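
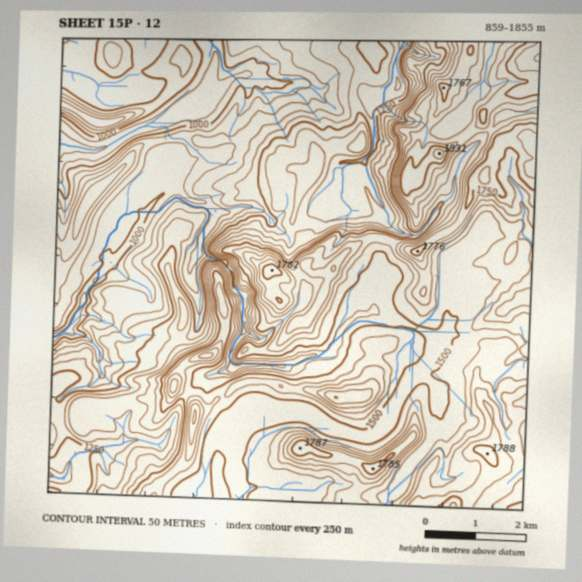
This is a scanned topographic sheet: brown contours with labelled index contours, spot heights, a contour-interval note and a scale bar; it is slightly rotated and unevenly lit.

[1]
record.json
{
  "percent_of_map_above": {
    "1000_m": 93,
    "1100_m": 82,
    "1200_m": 72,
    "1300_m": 62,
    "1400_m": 53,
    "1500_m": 41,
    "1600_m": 21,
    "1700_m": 8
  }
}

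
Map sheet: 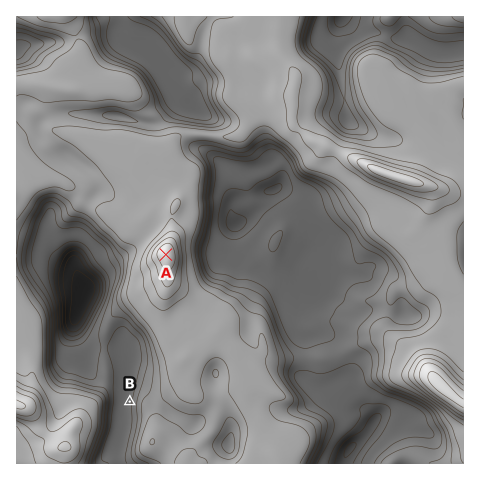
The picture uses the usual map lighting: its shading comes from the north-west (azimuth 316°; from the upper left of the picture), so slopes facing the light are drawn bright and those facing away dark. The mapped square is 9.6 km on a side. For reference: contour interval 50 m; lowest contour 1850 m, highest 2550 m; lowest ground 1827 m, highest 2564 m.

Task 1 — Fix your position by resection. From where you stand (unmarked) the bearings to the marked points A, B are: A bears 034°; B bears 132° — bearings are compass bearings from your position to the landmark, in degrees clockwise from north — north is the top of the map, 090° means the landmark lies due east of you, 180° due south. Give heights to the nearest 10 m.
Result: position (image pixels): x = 91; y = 366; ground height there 2080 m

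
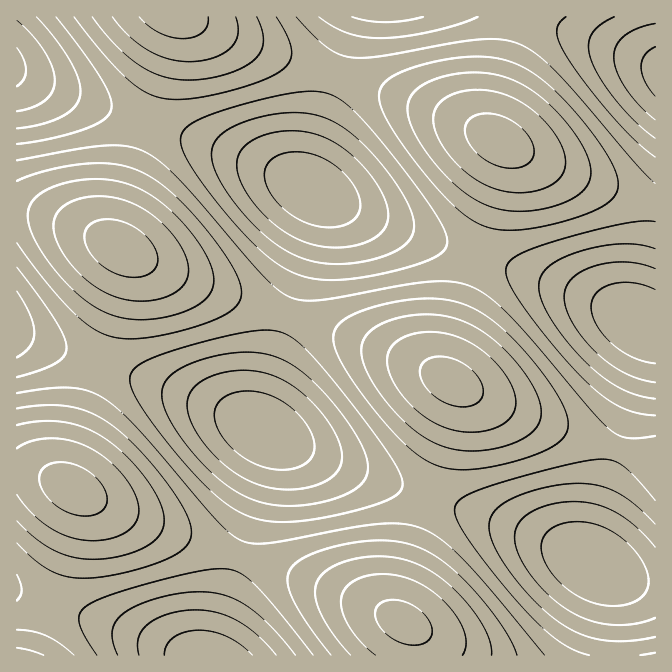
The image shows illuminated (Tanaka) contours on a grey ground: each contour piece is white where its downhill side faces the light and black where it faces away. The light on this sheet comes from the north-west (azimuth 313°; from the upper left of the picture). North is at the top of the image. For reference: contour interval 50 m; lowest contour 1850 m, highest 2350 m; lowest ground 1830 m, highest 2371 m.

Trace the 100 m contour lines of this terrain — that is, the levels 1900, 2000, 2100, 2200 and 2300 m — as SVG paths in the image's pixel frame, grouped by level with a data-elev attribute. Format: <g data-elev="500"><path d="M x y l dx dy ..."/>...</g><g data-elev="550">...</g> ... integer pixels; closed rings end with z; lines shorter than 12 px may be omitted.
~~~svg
<g data-elev="1900"><path d="M655 363l-11-2-12-4-20-13-15-19-5-10-1-8 2-9 4-6 7-5 8-3 10-2 12 1 21 7"/><path d="M322 227l-14-4-14-6-12-10-9-10-7-12-2-10 3-10 7-7 8-4 10-2 10 0 12 2 21 11 17 17 5 10 3 10 0 8-3 6-6 6-7 3-10 2z"/><path d="M655 120l-16-15-14-18-8-15-3-15 3-12 8-10 14-7 16-4"/><path d="M17 48l7 11 2 11-2 10-7 6"/></g><g data-elev="2000"><path d="M164 655l3-10 7-8 11-5 14-2 14 2 14 4 13 8 12 11"/><path d="M655 618l-20 6-23 1-22-4-20-10-21-16-19-21-12-20-3-10 0-9 1-7 4-7 15-11 22-7 25-1 20 4 18 9 19 14 16 18"/><path d="M275 489l-20-6-20-10-18-15-17-20-10-18-3-15 4-13 9-10 15-7 19-4 18 0 16 3 16 6 15 10 15 14 13 16 10 17 4 13 1 12-5 10-10 8-15 7-18 2z"/><path d="M655 399l-18-4-17-7-16-10-17-15-20-21-15-22-10-18-3-15 2-10 7-10 13-9 17-6 22-6 22-2 18 1 15 4"/><path d="M327 264l-23-5-22-11-22-17-22-24-17-25-9-20 1-15 3-7 6-7 18-10 27-8 25-2 22 1 16 6 17 10 18 16 19 21 16 23 11 20 3 17-3 11-13 11-20 9-26 5z"/><path d="M655 157l-18-15-23-24-26-31-20-29-8-15-3-11 2-9 7-6"/><path d="M36 17l19 22 16 23 8 18 1 15-5 12-14 10-21 8-23 3"/><path d="M478 17l-21 8-27 7-26 4-24 2-18-1-15-4-13-6-15-10"/></g><g data-elev="2100"><path d="M118 655l-5-13-1-12 4-8 7-8 15-9 19-7 23-5 20-1 25 3 22 11 23 20 25 29"/><path d="M589 655l-15-5-17-10-18-16-21-21-29-36-24-32-9-18-1-7 1-5 3-5 8-5 28-11 67-18 38-7 14 2 10 5 13 13 18 21"/><path d="M655 653l-15 2"/><path d="M277 522l-22-4-20-8-20-15-21-22-34-40-24-35-4-10-2-8 1-7 4-5 16-10 33-11 48-12 30-5 13 1 12 4 11 7 16 15 34 43 38 50 14 23 2 7 0 7-4 6-6 5-29 10-49 11z"/><path d="M655 436l-16 2-12 0-9-3-8-5-18-19-80-93-22-20-18-11-18-5-22-1-30 4-77 15-17 1-13-2-13-6-14-12-88-101-18-17-17-11-18-6-22 0-28 3-60 11"/><path d="M17 267l38 53 8 15 4 12-2 8-10 8-15 7-23 7"/><path d="M504 230l28-2 36-8 29-11 16-11 3-5 2-6-2-14-9-18-17-25-24-28-22-21-20-14-20-7-26-3-31 2-35 9-24 11-4 5-4 6-1 8 2 9 12 23 22 32 27 32 22 20 20 12z"/><path d="M74 17l33 41 25 25 12 8 10 5 11 3 12 1 27-3 34-9 29-10 17-10 6-8 1-12-4-13-11-18"/></g><g data-elev="2200"><path d="M74 655l-14-11-13-8-13-4-17-2"/><path d="M517 655l-8-18-17-25-21-25-21-20-16-12-17-8-17-5-20-2-30 3-30 8-20 9-6 5-5 7-2 6 1 7 6 17 15 25 22 28"/><path d="M17 543l18 17 17 11 18 6 20 1 40-7 38-13 18-11 4-7 1-8-1-10-5-12-20-30-28-33-27-23-20-11-22-7-23-1-28 3"/><path d="M459 450l21 1 24-4 19-9 12-9 6-11 0-13-6-15-10-17-15-18-18-17-18-12-19-8-21-3-22 0-22 5-16 8-6 5-5 7-2 13 5 17 13 22 19 23 20 18 20 12z"/><path d="M126 318l21 2 23-4 22-8 14-10 6-10 1-13-4-15-10-17-16-20-18-18-20-13-18-8-22-5-23 1-24 5-18 8-5 5-5 7-2 13 5 17 12 22 20 25 20 18 20 12z"/><path d="M508 192l16 1 15-3 12-5 9-7 5-10 0-10-3-11-7-13-11-14-13-12-14-8-15-7-15-3-17 0-15 3-10 5-9 9-3 11 3 14 8 16 14 17 16 13 16 9z"/><path d="M112 17l16 18 20 15 19 8 22 4 23-4 10-4 8-6 5-6 3-7 0-8-2-10"/></g><g data-elev="2300"><path d="M463 655l3-10-2-13-7-15-12-15-15-12-15-9-16-5-17-2-17 2-13 6-8 8-3 10 2 14 6 13 12 15 14 13"/><path d="M17 495l12 15 16 14 17 10 18 6 20 0 18-4 14-9 6-12 1-8-2-9-10-18-17-18-18-13-20-8-20-3-20 3-15 7"/><path d="M461 407l13-2 5-3 3-4 1-11-6-12-11-10-14-7-15-1-12 4-4 6-1 6 2 8 5 7 15 13 10 4z"/><path d="M127 277l17-1 6-3 5-4 2-6 1-6-6-14-13-13-16-8-18-3-14 4-4 5-3 9 2 8 4 8 8 9 9 7 10 5z"/></g>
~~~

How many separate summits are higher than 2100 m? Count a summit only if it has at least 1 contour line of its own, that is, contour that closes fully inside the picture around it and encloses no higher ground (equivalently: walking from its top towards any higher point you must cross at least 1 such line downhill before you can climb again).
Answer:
5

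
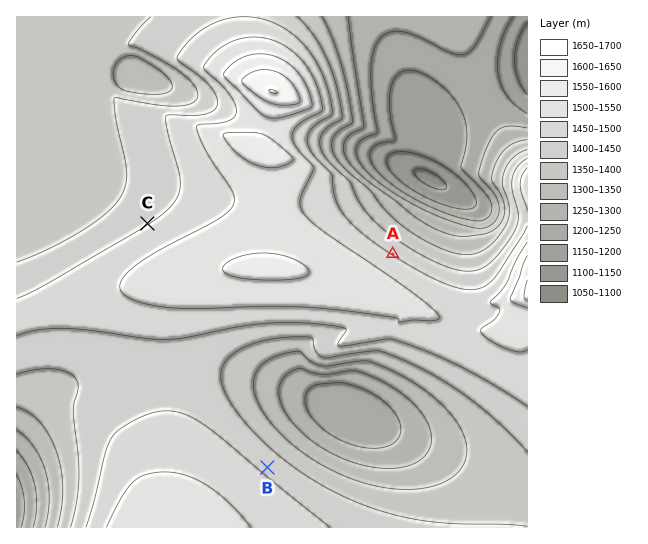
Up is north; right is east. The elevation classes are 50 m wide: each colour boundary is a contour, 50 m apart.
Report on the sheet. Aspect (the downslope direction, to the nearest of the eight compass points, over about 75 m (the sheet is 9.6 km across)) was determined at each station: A NE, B NE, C NW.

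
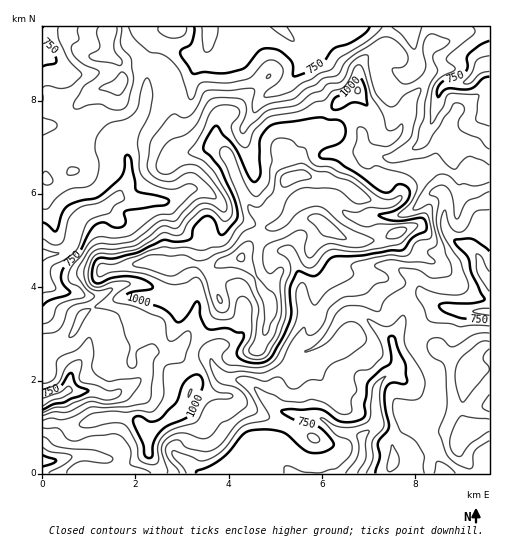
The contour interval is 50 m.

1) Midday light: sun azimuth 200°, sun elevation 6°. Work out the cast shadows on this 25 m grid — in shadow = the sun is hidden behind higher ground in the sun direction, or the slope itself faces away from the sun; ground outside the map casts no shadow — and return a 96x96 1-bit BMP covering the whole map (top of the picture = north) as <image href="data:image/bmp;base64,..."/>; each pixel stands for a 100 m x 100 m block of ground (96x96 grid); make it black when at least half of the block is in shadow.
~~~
<image width="96" height="96" href="data:image/bmp;base64,Qk2+BAAAAAAAAD4AAAAoAAAAYAAAAGAAAAABAAEAAAAAAIAEAAATCwAAEwsAAAIAAAAAAAAA////AAAAAADgAAAPgAAAAAAAAAD//wAfAAAAAAAAAAD//wA/AAAAAAAAAAB//gB+AAAAAAAAAAAB+AD+AAAAAAAAAAAAAAD8AAAAACAAAAAAAAD4AAAAAfAAAAAAAAAgAAAAD/GAAAAAAAAAAAAAP/HgAAAAAAAAAAAA/+HAAAAAAAOAAAAD/wDAABz/AAeAAAAf/gAAAB/////AAAD//AAAAB/////AAAH88A4AAA/////AAAfAAA4AAA/////AAA/AAAYAAAd////AAD+AAAIAAAE///+AA/8AAAYOAAA///+AD/4AAA4+AAAf//+B//4AAAB+AAAPH/+B//wAAAA8AAAHA8cB//AAAAA8AAAHAAAB/gAAAAAcAABAAAA8/AAAAAAAAAAAAAB8eAAAAAAAAAAAAAA8eAAAAAAgAAAAAAAAOAAAEABgADAAAAAAGBgAAADgADDgAAAAABgAAAHgAD/wAAAAAAAAAAPgHn/4AAAAAAAAAA/AH//4AAAAAAAAAP8AP//4AAAAAAAAAP8AH//wAAAAAAAAAP4AH/9wAAAAAAAeAHwAH/8zwAAAAAA+ABAAP/8/8AAMAIB/AAAAf////AAcA4B/AAAA4AP////4A4D/AAAAAAP/wf+AB4D/AAAAAAf4AP8AB4H+AAAAAA8AABgAAwP+AAAGAD8AAAAAAAP+AAA+AH8AAAAAAAP+AA/8AH8cBwAAAAf8AAPwAP5/n/h4eA/8AAAAA/5/v////4/8AAAAD/4///////f8AAAAB/wP//////h8AAAAA/wH//////wAAAAAB/gD//////wAAD4AD/AB////7//AAP8AH4AA////z//wA//8HwAAP///3/4AB////wAAf/////wAD////gAAf/////AB/////gAAP////+AD/////gAAD////8YB/+AP/gAAB////45A/8H3/gAAA////w+Af4f7/gAAAf///h+AHx///gAAAP///h+AAD///gAAAP///D+AAP///AAAAH//+D8AB////AAAAH4P8D8f/////AAAADwHwH4/////+AMAADgAAH4/////+AcAABgAAHwf////+A8AAAAAAPwP////+A8AAAAAAfwH////+B8AAAAOA/wH////+A8AAAAOB/w////n+A/AAAAOB/w//f/h+H/gAAAGB/w//P/h+H9AAAAHA//////g/D8AAAAHAf/////gfB8AAAADAP////BwPA8AAAADAH///+DwfAcAAAABj////AHwfgMAAAADj////APwPnEAAAADn////wf6H/gGAAADn////4f/H/geIAAHP////8//j/x8/AAHP///////z//4/zAH////////w//wf3AH//+/////wH9wAHgP////////wD8AADgf///////xz/8AAHgf///////gz/8AAPg////////jDG8AIfh///////+HAAAAwfg/H/////+fAAABgPwAL///////AAAAAPwAIf//////HwAAAHwAIP//////n4AAAfwB4H//////n98="/>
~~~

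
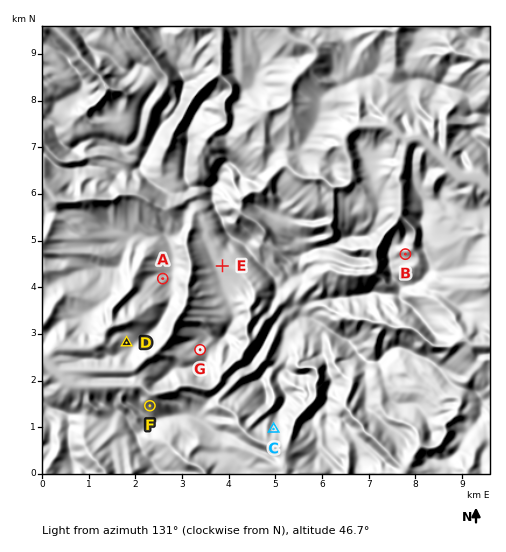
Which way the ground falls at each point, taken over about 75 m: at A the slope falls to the SW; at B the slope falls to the NE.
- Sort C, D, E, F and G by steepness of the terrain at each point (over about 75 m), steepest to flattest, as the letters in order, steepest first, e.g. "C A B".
F C G D E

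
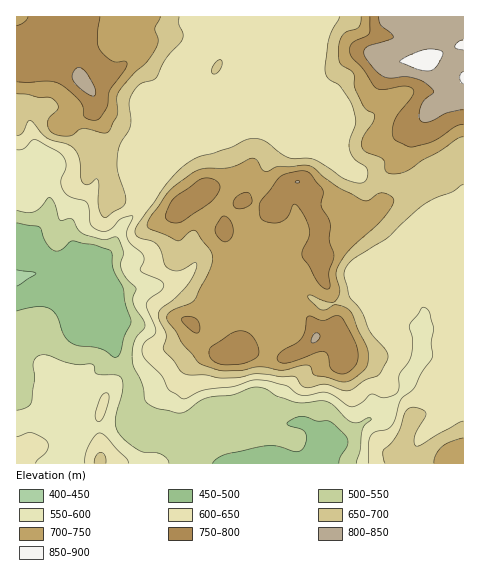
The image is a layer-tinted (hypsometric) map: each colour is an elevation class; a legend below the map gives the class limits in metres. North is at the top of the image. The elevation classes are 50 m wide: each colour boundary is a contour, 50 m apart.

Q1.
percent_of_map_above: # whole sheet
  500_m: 94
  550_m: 84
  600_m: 74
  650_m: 45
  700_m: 31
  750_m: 14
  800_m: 4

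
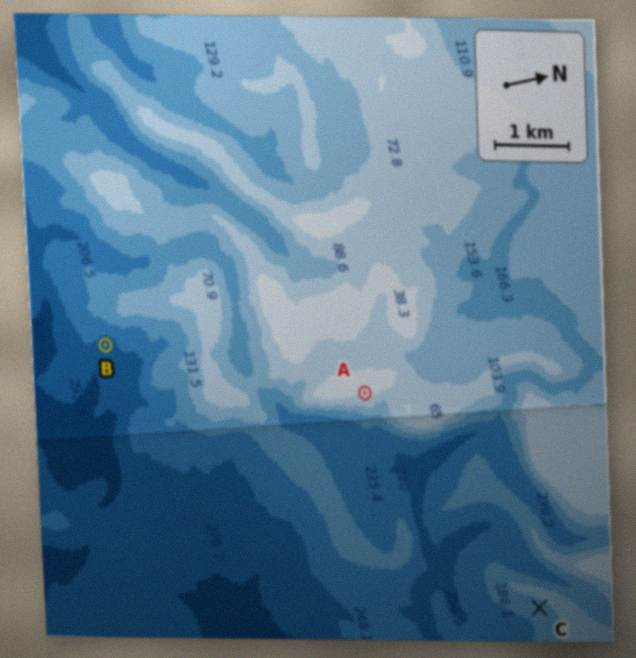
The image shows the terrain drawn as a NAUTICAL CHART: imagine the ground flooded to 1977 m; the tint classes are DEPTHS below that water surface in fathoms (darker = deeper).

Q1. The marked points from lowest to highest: B C A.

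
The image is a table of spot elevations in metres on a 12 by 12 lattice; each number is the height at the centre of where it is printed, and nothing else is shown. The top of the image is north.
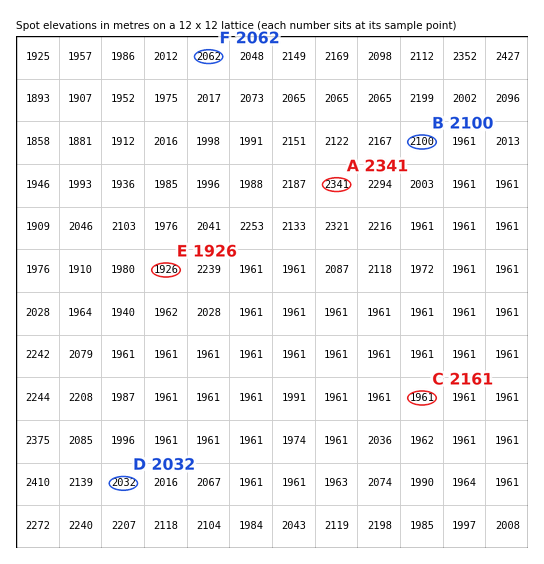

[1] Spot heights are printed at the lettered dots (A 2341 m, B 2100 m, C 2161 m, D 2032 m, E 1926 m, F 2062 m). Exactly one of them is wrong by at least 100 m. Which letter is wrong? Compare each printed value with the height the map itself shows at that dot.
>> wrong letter C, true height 1961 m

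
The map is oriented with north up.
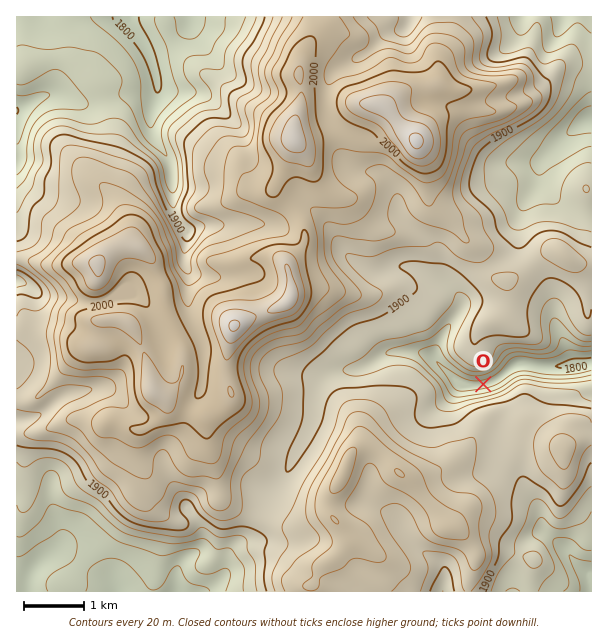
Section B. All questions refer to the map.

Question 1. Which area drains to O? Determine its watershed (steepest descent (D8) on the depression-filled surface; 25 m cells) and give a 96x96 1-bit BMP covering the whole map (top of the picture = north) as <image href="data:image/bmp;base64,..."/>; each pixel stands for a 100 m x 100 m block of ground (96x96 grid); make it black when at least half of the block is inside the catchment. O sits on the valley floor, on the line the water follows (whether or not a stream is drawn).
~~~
<image width="96" height="96" href="data:image/bmp;base64,Qk2+BAAAAAAAAD4AAAAoAAAAYAAAAGAAAAABAAEAAAAAAIAEAAATCwAAEwsAAAIAAAAAAAAA////AAAAAAAAAAAAAAAAAAAAAAAAAAAAAAAAAAAAAAAAAAAAAAAAAAAAAAAAAAAAAAAAAAAAAAAAAAAAAAAAAAAAAAAAAAAAAAAAAAAAAAAAAAAAAAAAAAAAAAAAAAAAAAAAAAAAAAAAAAAAAAAAAAAAAAAAAAAAAAAAAAAAAAAAAAAAAAAAAAAAAAAAAAAAAB8AAAAAAAAAAAAAAf/AAAAAAAAAAAAAB//wAAAAAAAAAAAAD//wAAAAAAAAAAAAH//wAAAAAAAAAAAAP//4AAAAAAAAAAAAP//4AAAAAAAAAAAAP//8AAAAAAAAAAAAP//8APgAAAAAAAAAf//+Af4AAAAAAAAAf//+A/8AAAAAAAAAf///B/+AAAAAAAAA////D//AAAAAAAAA///////gAAAAAAAA///////wAAAAAAAA///////4AAAAAAAA///////4AAAAAAAA///////8AAAAAAAA///////8AAAAAAAAP//////8AAAAAAAAH//////8AAAAAAAAD//////8AAAAAAAAD//////8AAAAAAAAH//////8AAAAAAAAH//////8AAAAAAAAH//////8AAAAAAAAH//////8AAAAAAAAH//////8AAAAAAAAH//////4AAAAAAAAH//////4AAAAAAAAH//////4AAAAAAAAD//////4AAAAAAAAD//////4AAAAAAAAB//////8AAAAAAAAAf//////AAAAAAAAAH//////gAAAAAAAAA//////wAAAAAAAAAf/////wAAAAAAAAAP/////wAAAAAAAAAP/////wAAAAAAAAAP/////wAAAAAAAAAP/////AAAAAAAAAAf////+AAAAAAAAAAf////8AAAAAAAAAAP////8AAAAAAAAAAH////4AAAAAAAAAAD////wAAAAAAAAAAD////gAAAAAAAAAAD////AAAAAAAAAAAD////AAAAAAAAAAAH///+AAAAAAAAAAAH///8AAAAAAAAAAAP///4AAAAAAAAAAAf///gAAAAAAAAAAA////gAAAAAAAAAAB////gAAAAAAAAAAB////gAAAAAAAAAAB////gAAAAAAAAAAA////gAAAAAAAAAAAf///gAAAAAAAAAAAf///AAAAAAAAAAAAf///AAAAAAAAAAAAP//+AAAAAAAAAAAAP//+AAAAAAAAAAAAP//8AAAAAAAAAAAAH//4AAAAAAAAAAAAAD/wAAAAAAAAAAAAAB/gAAAAAAAAAAAAAA/gAAAAAAAAAAAAAAfAAAAAAAAAAAAAAAAAAAAAAAAAAAAAAAAAAAAAAAAAAAAAAAAAAAAAAAAAAAAAAAAAAAAAAAAAAAAAAAAAAAAAAAAAAAAAAAAAAAAAAAAAAAAAAAAAAAAAAAAAAAAAAAAAAAAAAAAAAAAAAAAAAAAAAAAAAAAAAAAAAAAAAAAAAAAAAAAAAAAAAAAAAAAAAAAAAAAAAAAAAAAAAAAAAAAAAAAAAAAAAAAAAAAAAAAAAAAAAAAAAAAAA="/>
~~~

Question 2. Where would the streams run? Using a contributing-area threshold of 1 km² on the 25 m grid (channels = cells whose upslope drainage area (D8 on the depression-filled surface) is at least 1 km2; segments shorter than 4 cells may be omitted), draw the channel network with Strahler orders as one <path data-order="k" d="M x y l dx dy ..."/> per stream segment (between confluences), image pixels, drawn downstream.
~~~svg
<path data-order="1" d="M435 591l8 0"/><path data-order="1" d="M239 545l-11 10 0 12-3 6-18 18-30 0"/><path data-order="1" d="M386 513l1 0 17 17 1 4 17 18 4 2 3 3 6 3 9 9 0 22-1 0"/><path data-order="1" d="M51 503l0 4 3 5 0 3 6 12 0 16-28 27-3 6 0 5-2 1 0 9"/><path data-order="1" d="M177 491l8 10 0 6 12 12 3 6 0 3 1 2 0 16-24 23 0 22"/><path data-order="1" d="M513 480l24 24 2 3 0 5 1 1 0 11 2 1 1 6 9 9 2 0 6 6 1 0 9 9 0 2 17 16 1 0 3 3 0 15"/><path data-order="1" d="M282 479l3-3 9-20 3-3 3-7 3-3 8-15 0-3 3-6 1-20 2-1 1-9 2-3 13-14"/><path data-order="1" d="M456 392l2-2 0-3 3-1"/><path data-order="1" d="M95 389l-6 0-2 1-6 0-1 2-8 0-1 1-3 0-6 3-5 5-1 0-12 12-9 4-5 0-1 2-5 0-1 1-6 0"/><path data-order="3" d="M461 386l18 0 1-2 6 0 2-1 3 0 6-3 15-14 3-1 21 0 1 1 26 0 6-4"/><path data-order="1" d="M303 372l30 0"/><path data-order="2" d="M333 372l6 0 2-1 12 0 1-2 5 0 4-3 3 0 3-3 5-1 4-5 9-4 9 0 2-2 21 0 1 2 5 0 6 3 4 4"/><path data-order="3" d="M569 362l4 0 2-2 16 0"/><path data-order="3" d="M435 360l26 26"/><path data-order="1" d="M201 341l-6-12 0-3-1-2 0-3-2-1 0-3-3-6 0-6-1-2 0-33-2-3"/><path data-order="1" d="M555 323l0 3 11 19 0 3 1 2 0 12 2 0"/><path data-order="1" d="M128 299l-3 0-2 1-12 0-1 2-35 0-1-2-24 0-11-6-10-9-6-3-5 0-1-1"/><path data-order="1" d="M206 276l-9 0-3-1-8-8"/><path data-order="2" d="M434 276l9 5 4 4 2 0 12 12 0 11-8 10 0 2-4 4-2 5-3 3-1 4-3 3-3 6 0 3-2 2 0 10"/><path data-order="2" d="M186 267l-1-1 0-21 1-2 0-15"/><path data-order="1" d="M342 248l2 3 12 12 15 7 19 0 6-3 18 0 20 9"/><path data-order="2" d="M186 228l-7-7-5-9 0-8-1-1 0-23-2-1 0-11-1-1 0-5-5-9-9-10-4-9 0-26 1-1 0-3 3-6 0-6 2-3"/><path data-order="1" d="M212 224l-2 1-9 0-6 3-9 0"/><path data-order="1" d="M524 206l3-6 9-11 0-3 1-1 0-18 2-3 34-35"/><path data-order="1" d="M38 191l-2 0-19-20"/><path data-order="1" d="M17 179l0-8"/><path data-order="2" d="M17 171l0-61"/><path data-order="1" d="M371 171l6 0 3 2 13 13 2 6 1 2 0 12 2 1 0 5 1 3 5 4 0 2 22 22 0 26 8 7"/><path data-order="1" d="M500 161l40 0 32-32 1 0"/><path data-order="2" d="M573 129l9-7 9-2 0-1"/><path data-order="1" d="M207 96l-1-1-6 0-2-2-34 0-6-4"/><path data-order="1" d="M50 95l-5 0-15 7-3 3-6 3-4 0 0 2"/><path data-order="2" d="M158 89l-2-14-3-6-1-9-3-4 0-3-3-6-3-3-6-11-6-6-2-3 0-7"/><path data-order="1" d="M341 66l24-12 21-21 4 0 2-1 7 0 3-2 6-6 2-3 0-4 1 0"/><path data-order="1" d="M195 39l-3-4-1-18-2 0"/><path data-order="1" d="M519 26l2-3 0-6 1 0"/><path data-order="1" d="M560 24l1-1 0-6 2 0"/>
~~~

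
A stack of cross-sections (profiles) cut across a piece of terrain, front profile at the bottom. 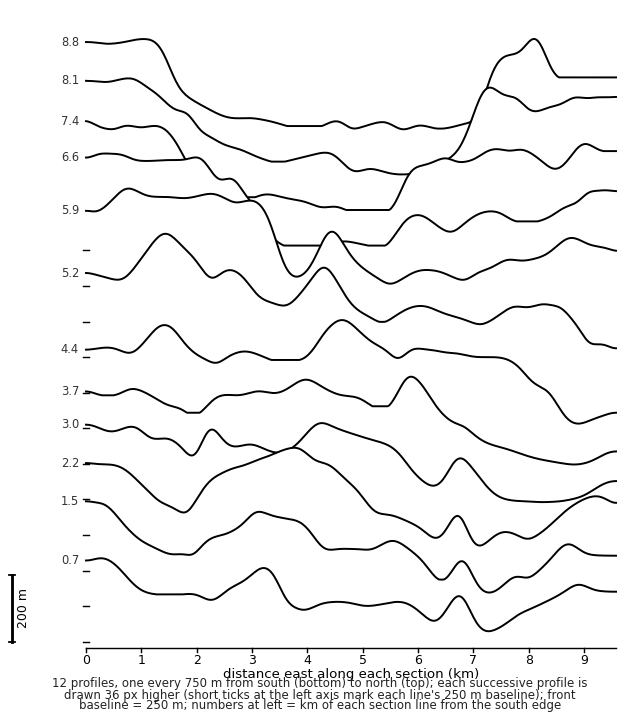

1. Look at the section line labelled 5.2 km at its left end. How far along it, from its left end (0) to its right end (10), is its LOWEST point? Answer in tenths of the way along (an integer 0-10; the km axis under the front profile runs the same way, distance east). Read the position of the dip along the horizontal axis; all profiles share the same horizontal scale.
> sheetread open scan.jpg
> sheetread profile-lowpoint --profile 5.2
10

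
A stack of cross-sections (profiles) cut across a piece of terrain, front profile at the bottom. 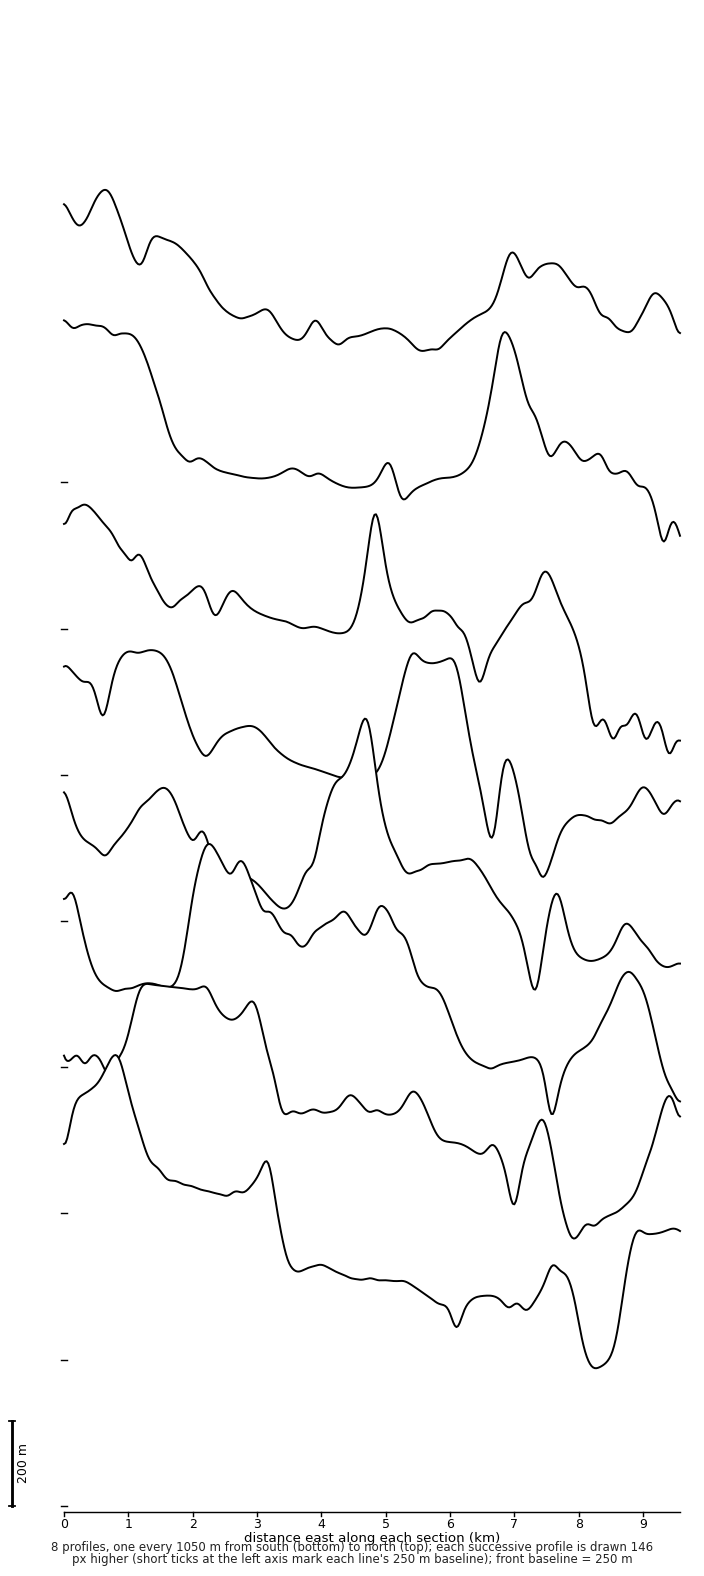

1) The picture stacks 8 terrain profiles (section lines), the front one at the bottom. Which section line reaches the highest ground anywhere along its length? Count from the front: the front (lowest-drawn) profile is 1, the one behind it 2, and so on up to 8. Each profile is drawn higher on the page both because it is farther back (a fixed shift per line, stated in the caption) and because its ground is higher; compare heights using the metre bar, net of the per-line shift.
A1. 1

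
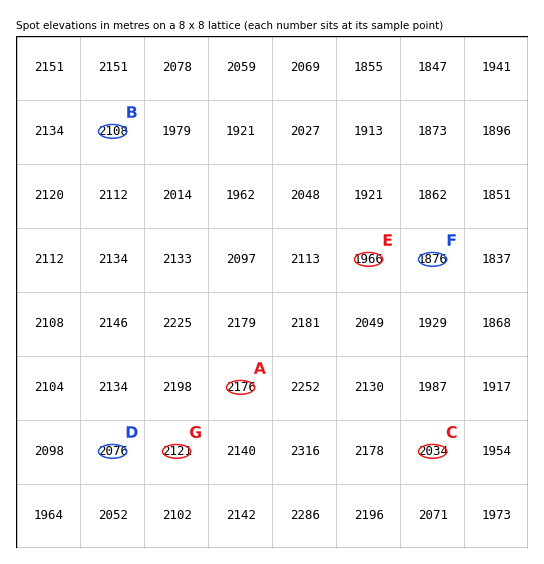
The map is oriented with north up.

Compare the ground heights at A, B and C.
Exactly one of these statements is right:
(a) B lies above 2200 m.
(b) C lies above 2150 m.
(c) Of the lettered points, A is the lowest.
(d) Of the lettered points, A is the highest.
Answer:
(d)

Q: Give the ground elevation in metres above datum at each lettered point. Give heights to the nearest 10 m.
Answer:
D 2080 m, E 1970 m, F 1880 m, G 2120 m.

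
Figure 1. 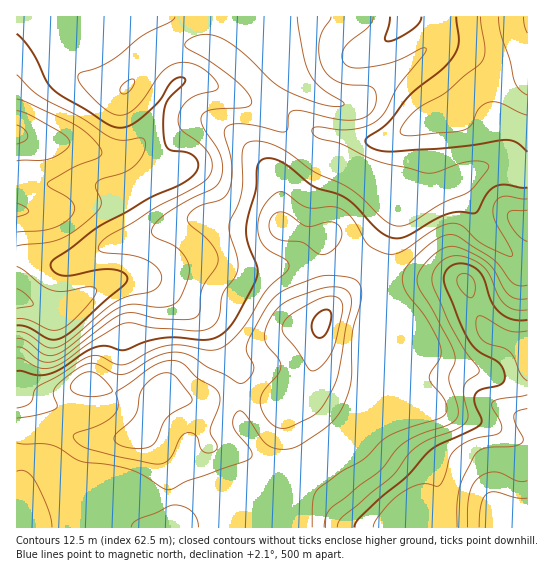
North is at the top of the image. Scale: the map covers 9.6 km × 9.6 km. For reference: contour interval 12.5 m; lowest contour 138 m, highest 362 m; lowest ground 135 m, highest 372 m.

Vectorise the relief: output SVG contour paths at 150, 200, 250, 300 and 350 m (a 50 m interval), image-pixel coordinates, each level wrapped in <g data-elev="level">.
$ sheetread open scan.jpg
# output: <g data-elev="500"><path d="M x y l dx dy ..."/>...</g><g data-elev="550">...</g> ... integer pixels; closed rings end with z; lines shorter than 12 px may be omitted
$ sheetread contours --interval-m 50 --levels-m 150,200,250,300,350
<g data-elev="150"><path d="M17 203l9 4 3 4-3 3-9 3"/><path d="M17 111l13 4 29 16 9 7 2 5-2 4-4 4-14 8-9 1-24 1"/></g><g data-elev="200"><path d="M175 17l-5 5-28 14-31 25-14 7-16 5-3 4 4 9 16 17 12 9 9 3 8-1 8-6 9-10 17-25 6-6 8-4 11-1 12 4 12 8 8 11 0 2-2 3-18 5-10 6-7 8-3 9 1 7 3 5 19 14 9 11 2 11-3 11-12 9-39 20-25 17-24 12-7 6-3 5 0 4 3 2 31 3 17 7 7 5 4 6 1 5-2 5-3 5-6 3-22 5-14 6-44 37-13 8-11 0-19-13-11-2"/></g><g data-elev="250"><path d="M527 188l-6 0-16-3-8 1-9 7-10 18-3 2-16-1-10 2-14 5-28 17-12 2-8-2-8-5-24-25-10-9-31-10-24-20-11-6-9-3-7 1-4 3-2 4-1 24-8 25-2 14 2 14 9 24 0 8-4 11-16 31-12 15-8 5-10 3-33-3-16 2-15 3-20 8-16-4-8 0-12 5-25 17-12 6-12 1-16-4-5 0"/><path d="M390 17l-5 21 1 3 1 0 10-2 15-9 7-7 2-6"/><path d="M456 17l3 25-2 8-5 8-11 12-31 25-23 28-20 15-2 3 1 2 11 7 16 2 56-4 58-8 10 3 10 9"/></g><g data-elev="300"><path d="M127 447l15 1 9-2 6-6 10-22 6-5 18-11 1-3-2-4-17-21-7-1-8 2-9 6-7 8-2 6-2 14-3 6-21 22 0 4 3 2z"/><path d="M310 370l5 0 7-4 7-9 5-10 9-38-1-7-5-5-11 0-14 5-22 13-7 10-1 5 2 4 13 15z"/><path d="M527 310l-13-1-9-5-7-9-11-24-5-6-8-5-11-4-9 0-8 2-8 7-6 12 2 12 19 41 12 20 14 20-1 4-12 8-2 5 0 10 4 17 0 5-3 5-7 4-29 11-15 10-7 6-15 22-50 40-3 5-2 5"/></g><g data-elev="350"><path d="M527 481l-10 0-15-8-7-1-8 1-8 4-6 8-4 9-1 13 0 20"/></g>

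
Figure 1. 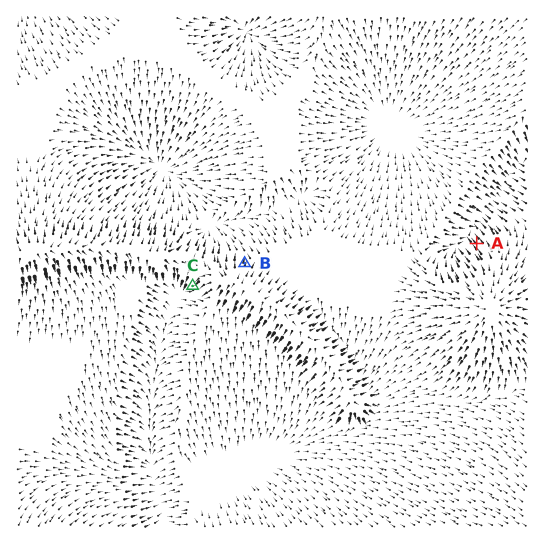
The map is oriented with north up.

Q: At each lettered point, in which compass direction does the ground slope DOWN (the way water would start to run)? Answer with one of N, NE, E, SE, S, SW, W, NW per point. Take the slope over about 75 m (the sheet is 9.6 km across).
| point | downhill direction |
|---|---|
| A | NW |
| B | N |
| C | SW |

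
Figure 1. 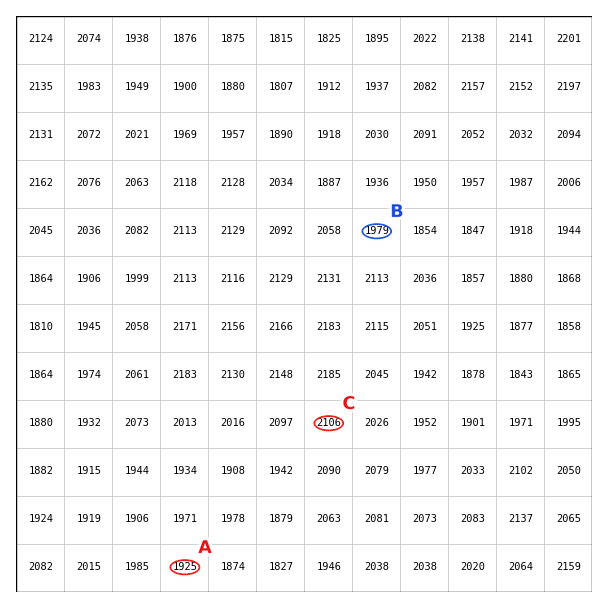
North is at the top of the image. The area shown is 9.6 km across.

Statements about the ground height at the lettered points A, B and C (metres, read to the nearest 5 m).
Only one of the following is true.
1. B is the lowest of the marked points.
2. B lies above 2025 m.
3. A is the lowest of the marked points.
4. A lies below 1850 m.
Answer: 3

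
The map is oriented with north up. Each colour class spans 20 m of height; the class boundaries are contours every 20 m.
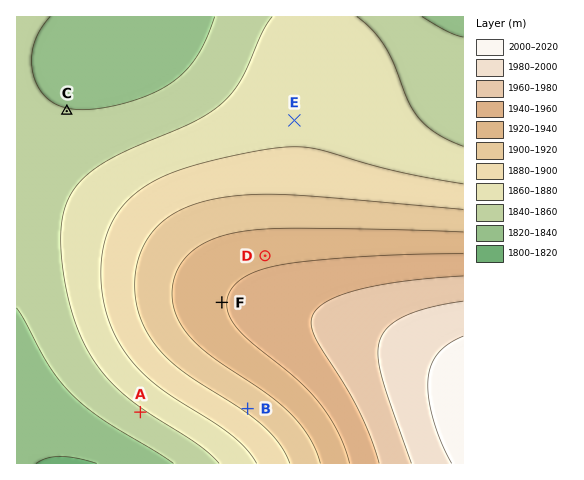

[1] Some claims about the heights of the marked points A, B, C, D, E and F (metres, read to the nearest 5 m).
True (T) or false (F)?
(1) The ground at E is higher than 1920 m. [F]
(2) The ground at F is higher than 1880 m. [T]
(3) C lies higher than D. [F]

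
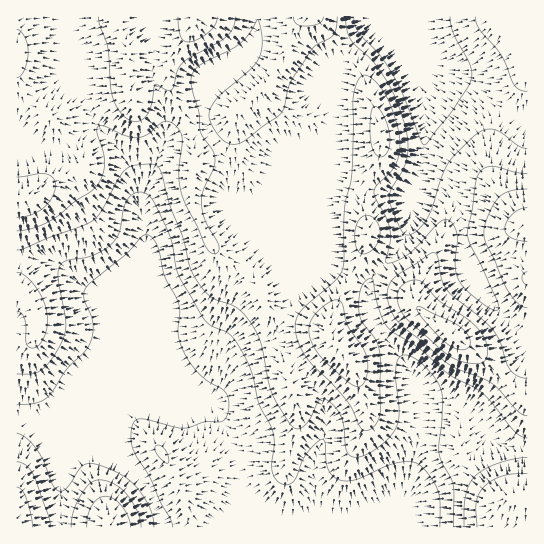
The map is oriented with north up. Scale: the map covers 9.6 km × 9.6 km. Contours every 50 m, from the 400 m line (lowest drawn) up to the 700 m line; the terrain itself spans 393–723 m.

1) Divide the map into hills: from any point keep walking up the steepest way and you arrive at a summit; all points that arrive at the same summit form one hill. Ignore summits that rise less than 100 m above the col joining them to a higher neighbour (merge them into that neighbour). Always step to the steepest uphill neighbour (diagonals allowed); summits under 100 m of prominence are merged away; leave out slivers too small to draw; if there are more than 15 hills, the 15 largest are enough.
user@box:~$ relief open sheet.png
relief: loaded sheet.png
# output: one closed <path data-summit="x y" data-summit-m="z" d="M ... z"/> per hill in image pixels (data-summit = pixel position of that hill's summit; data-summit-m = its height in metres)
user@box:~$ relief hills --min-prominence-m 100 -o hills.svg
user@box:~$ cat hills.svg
<path data-summit="451 334" data-summit-m="723" d="M527 16l-149 0-5 11-33 31 0 21-8 24 0 70-5 16 1 21-52 123-11 7-18 5-10 6-9 11-8 24-9 11-40 16-18 0-12-4-6 0-6 4-1-40-33-80-38-29-19-4-21 0-1 159 13 2 68 28 34 23 16 15 14 31 2 10 75 0 1-45 2-3 20 24 22 12 20 0 8-3 39 2 13-4 16 0 30-12 17-15 41-27 20-20 14 7 26 4z"/><path data-summit="194 17" data-summit-m="678" d="M377 16l-361 1 0 242 22 1 19 4 38 29 33 80 1 40 6-4 18 4 18 0 40-16 9-11 8-24 5-7 9-7 23-8 11-7 52-123-1-21 5-16 0-70 8-24 0-21 33-31z"/><path data-summit="527 498" data-summit-m="649" d="M487 437l-20 20-41 27-13 12-34 15-16 0-13 4-39-2-8 3-20 0-22-12-20-24-2 3 0 44 288 1 1-79-27-5z"/><path data-summit="110 527" data-summit-m="543" d="M23 420l-7 1 1 107 146-1-2-9-14-31-10-11-40-27z"/>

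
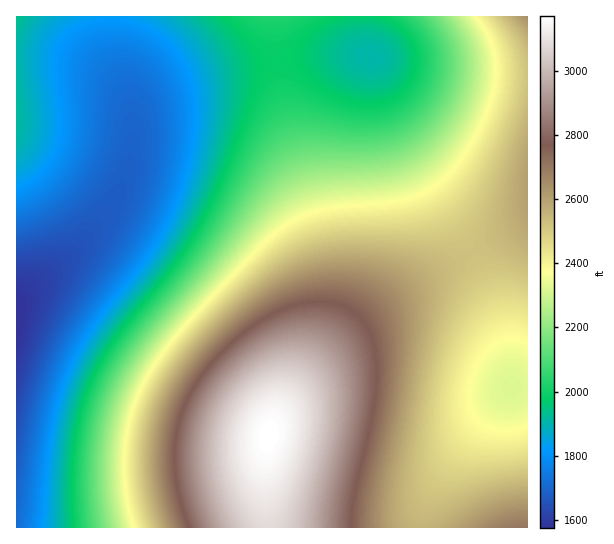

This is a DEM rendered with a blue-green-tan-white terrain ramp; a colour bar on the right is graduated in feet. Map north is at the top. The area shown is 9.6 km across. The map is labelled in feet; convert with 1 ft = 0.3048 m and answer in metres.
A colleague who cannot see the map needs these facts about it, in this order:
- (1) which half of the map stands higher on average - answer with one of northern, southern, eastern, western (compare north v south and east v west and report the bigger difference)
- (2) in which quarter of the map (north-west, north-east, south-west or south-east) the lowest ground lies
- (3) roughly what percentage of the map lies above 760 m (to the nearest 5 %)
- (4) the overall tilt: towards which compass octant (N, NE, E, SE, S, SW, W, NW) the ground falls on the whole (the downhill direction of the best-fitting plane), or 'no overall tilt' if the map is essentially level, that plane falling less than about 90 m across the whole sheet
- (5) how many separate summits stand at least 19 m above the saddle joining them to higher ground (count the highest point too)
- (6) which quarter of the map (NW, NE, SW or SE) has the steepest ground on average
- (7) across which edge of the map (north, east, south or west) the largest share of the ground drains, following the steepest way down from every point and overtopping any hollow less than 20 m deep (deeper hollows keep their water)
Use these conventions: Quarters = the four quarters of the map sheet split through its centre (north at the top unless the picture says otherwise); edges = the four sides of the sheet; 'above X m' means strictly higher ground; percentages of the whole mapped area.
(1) The southern half stands higher on average than the northern half.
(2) The lowest point lies in the south-west quarter of the map.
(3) Roughly 35 % of the ground is higher than 760 m.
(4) Overall the map slopes down towards the north-west.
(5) There are 5 summits with 19 m or more of prominence.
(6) The south-west quarter is the steepest part of the map.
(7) Most of the ground drains across the western edge.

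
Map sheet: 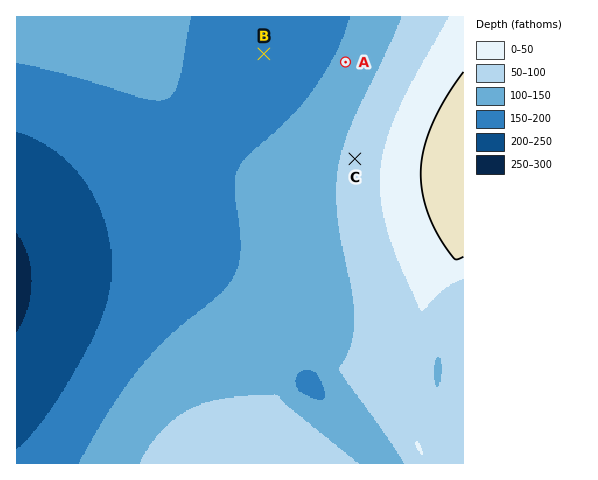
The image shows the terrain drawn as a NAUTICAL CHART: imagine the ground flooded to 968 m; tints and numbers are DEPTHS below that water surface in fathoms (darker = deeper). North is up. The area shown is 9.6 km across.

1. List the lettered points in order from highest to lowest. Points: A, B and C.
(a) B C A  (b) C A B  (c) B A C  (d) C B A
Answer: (b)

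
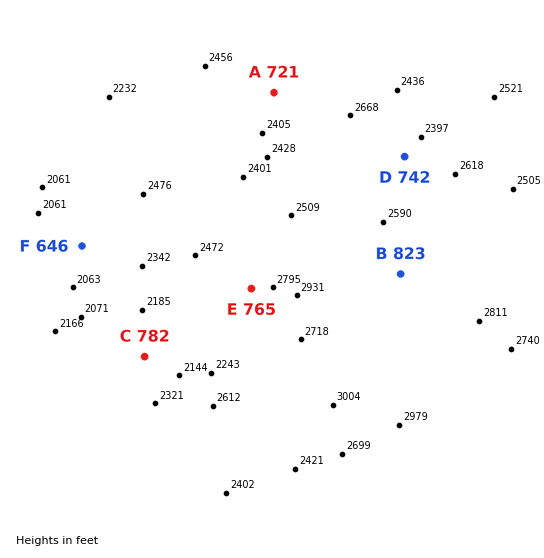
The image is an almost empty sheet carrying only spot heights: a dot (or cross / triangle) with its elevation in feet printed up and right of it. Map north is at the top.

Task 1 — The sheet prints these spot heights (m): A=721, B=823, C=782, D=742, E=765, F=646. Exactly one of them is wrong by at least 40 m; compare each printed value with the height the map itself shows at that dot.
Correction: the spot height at C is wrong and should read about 702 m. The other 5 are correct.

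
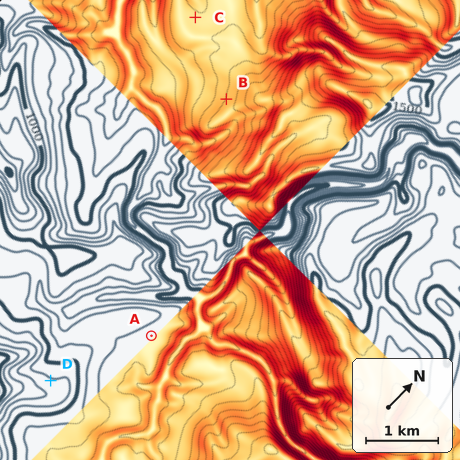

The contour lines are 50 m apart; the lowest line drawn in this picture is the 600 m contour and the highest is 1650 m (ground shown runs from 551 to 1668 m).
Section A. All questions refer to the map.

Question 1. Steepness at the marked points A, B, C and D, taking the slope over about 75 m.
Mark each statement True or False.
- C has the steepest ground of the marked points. False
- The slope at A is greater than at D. False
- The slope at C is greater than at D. False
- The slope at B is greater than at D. True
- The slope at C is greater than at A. True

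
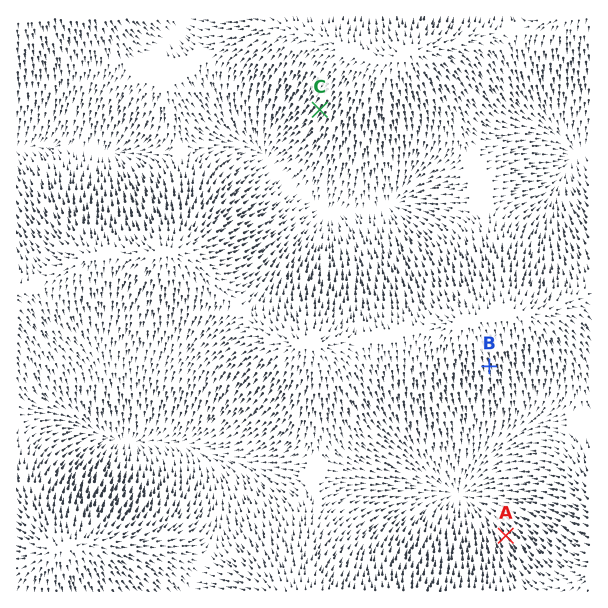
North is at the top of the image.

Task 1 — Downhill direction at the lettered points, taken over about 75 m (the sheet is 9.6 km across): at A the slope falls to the NW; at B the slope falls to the S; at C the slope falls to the SW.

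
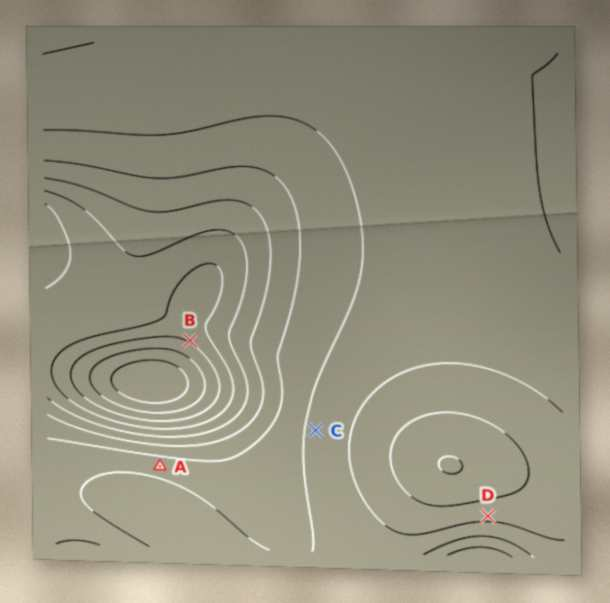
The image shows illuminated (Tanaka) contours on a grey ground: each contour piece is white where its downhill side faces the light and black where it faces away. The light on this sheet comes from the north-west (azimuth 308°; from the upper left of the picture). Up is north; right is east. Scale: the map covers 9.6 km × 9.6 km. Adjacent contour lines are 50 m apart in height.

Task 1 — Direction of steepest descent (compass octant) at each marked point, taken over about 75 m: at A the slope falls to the N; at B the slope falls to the SW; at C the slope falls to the W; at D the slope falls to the S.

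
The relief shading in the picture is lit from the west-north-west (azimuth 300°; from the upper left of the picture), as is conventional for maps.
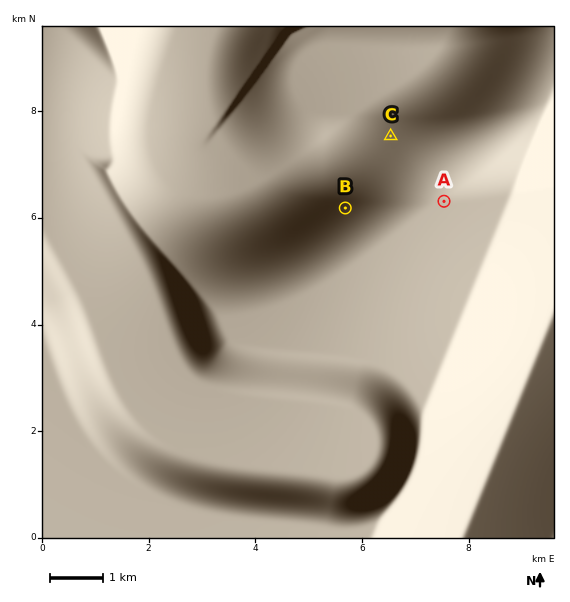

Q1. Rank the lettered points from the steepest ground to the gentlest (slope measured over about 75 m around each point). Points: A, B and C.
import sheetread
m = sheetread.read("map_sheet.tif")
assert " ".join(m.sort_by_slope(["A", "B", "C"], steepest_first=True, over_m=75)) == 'B C A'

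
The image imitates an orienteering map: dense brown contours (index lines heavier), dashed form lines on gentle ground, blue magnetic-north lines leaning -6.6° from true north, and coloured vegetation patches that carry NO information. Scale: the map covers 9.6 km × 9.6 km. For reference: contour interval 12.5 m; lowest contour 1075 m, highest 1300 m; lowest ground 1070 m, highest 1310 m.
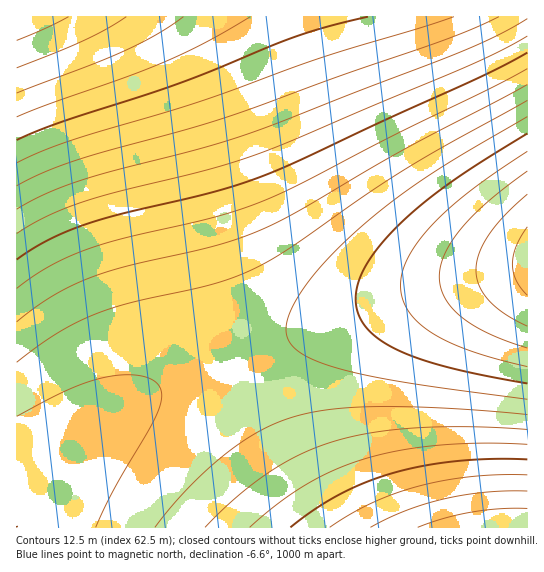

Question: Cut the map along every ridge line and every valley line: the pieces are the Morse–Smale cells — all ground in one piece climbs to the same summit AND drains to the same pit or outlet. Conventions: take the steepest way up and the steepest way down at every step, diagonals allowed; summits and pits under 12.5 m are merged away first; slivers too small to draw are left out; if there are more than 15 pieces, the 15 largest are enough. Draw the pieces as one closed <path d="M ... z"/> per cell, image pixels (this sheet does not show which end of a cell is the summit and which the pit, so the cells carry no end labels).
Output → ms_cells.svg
<path d="M527 16l-402 1 20 33 20 52 16 57 30 124 18 60 6 13 174-60 119-29z"/><path d="M125 16l-109 1 1 484 56-54 36-30 26-17 31-16 69-29-24-72-30-124-16-57-20-52z"/><path d="M527 268l-64 13-54 15-174 61 18 46 24 48 28 47 22 30 201-1z"/><path d="M234 356l-53 21-34 16-49 32-81 74-1 28 310 1-49-77-24-48z"/>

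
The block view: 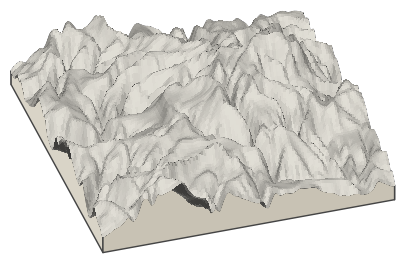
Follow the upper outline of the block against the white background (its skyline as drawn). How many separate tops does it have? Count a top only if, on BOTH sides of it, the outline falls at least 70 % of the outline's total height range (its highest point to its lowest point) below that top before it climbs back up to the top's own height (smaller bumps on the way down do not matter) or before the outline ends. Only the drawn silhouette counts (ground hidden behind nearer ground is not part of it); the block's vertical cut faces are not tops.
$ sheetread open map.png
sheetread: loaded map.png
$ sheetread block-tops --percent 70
0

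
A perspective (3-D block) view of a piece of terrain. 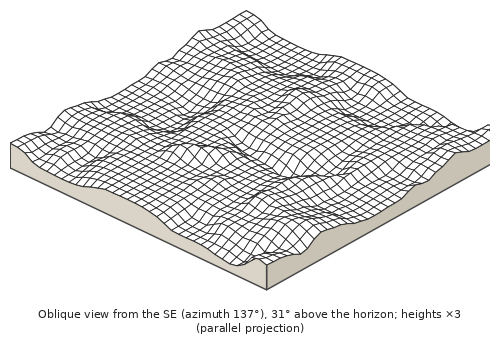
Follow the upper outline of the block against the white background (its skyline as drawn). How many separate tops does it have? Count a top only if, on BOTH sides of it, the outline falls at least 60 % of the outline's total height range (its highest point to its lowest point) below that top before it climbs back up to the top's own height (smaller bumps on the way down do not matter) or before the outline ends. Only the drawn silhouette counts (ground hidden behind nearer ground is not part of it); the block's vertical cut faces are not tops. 1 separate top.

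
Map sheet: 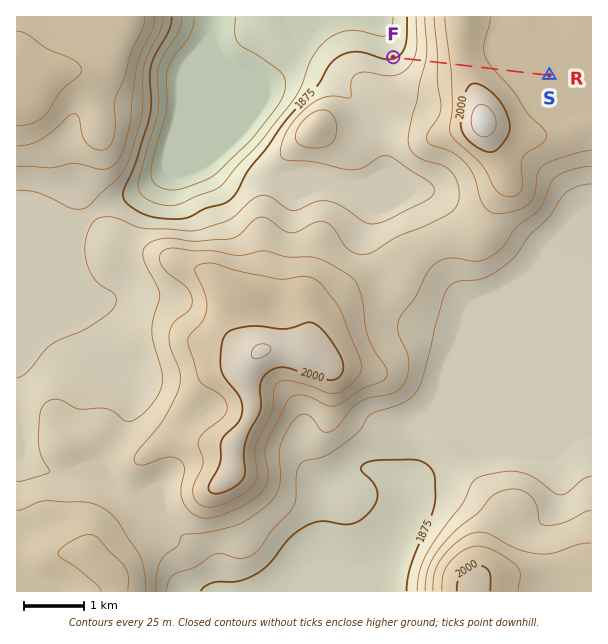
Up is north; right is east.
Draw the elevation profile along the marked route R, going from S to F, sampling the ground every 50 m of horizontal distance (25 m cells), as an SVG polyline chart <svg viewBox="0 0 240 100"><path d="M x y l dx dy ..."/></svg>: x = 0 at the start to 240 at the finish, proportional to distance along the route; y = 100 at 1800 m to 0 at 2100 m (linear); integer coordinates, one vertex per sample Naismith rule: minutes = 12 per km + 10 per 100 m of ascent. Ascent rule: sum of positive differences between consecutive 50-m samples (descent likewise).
<svg viewBox="0 0 240 100"><path d="M0 43l5 0 4 0 5 0 4 0 5 0 5 0 4 0 5 0 4 0 5 0 4 0 5 0 5 0 4 0 5 0 4 0 5 0 5-1 4 0 5-1 4-1 5 0 4-1 5-1 5-1 4 0 5 0 4 0 5 0 5 1 4 0 5 2 4 1 5 2 4 2 5 2 5 2 4 2 5 2 4 2 5 2 5 2 4 3 5 2 4 2 5 1 4 2 5 2 5 1 4 2 5 1 4 0 2 1"/></svg>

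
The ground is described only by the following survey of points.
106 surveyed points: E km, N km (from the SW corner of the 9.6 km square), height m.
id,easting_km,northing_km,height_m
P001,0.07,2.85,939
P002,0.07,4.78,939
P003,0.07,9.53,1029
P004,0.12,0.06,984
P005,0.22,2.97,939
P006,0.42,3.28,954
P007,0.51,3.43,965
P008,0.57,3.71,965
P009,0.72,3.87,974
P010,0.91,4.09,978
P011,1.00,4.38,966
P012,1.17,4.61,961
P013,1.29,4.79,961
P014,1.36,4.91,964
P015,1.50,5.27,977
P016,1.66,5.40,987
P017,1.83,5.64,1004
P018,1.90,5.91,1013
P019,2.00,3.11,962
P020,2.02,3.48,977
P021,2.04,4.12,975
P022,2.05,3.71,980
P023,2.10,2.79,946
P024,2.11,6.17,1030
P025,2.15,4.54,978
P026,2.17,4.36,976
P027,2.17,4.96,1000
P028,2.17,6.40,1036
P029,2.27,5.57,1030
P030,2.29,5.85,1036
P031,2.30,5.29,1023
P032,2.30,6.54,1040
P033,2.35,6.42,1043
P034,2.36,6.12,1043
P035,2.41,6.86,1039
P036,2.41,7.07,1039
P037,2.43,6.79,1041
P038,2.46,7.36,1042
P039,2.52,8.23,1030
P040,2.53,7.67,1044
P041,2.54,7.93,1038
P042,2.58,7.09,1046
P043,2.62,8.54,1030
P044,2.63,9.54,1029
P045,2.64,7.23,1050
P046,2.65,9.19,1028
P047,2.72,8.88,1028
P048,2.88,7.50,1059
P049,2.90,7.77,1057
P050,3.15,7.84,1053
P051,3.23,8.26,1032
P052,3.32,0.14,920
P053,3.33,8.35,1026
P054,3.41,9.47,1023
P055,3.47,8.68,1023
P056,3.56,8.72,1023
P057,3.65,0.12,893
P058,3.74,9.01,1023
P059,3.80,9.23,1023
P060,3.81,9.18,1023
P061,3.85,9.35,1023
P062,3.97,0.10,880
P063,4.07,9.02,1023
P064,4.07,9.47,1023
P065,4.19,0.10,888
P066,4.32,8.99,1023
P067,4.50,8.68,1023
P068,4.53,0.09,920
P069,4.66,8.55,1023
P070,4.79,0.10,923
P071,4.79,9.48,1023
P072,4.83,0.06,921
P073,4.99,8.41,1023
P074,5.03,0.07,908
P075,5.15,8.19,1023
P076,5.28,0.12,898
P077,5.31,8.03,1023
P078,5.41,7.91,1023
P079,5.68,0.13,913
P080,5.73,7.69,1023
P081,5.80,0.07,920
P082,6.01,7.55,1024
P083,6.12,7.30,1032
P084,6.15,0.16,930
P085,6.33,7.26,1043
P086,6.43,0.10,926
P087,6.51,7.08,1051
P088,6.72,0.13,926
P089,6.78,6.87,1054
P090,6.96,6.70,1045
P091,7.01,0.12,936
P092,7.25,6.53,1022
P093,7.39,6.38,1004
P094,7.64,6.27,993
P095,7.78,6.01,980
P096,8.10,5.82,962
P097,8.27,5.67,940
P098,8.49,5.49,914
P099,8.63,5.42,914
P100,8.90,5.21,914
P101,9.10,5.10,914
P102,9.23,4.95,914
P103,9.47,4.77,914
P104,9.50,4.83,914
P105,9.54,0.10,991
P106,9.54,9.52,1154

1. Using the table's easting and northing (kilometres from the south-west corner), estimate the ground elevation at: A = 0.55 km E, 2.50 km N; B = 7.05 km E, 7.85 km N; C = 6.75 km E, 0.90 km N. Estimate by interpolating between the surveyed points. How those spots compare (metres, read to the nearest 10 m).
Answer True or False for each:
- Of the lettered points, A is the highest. False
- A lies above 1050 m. False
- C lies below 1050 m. True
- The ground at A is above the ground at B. False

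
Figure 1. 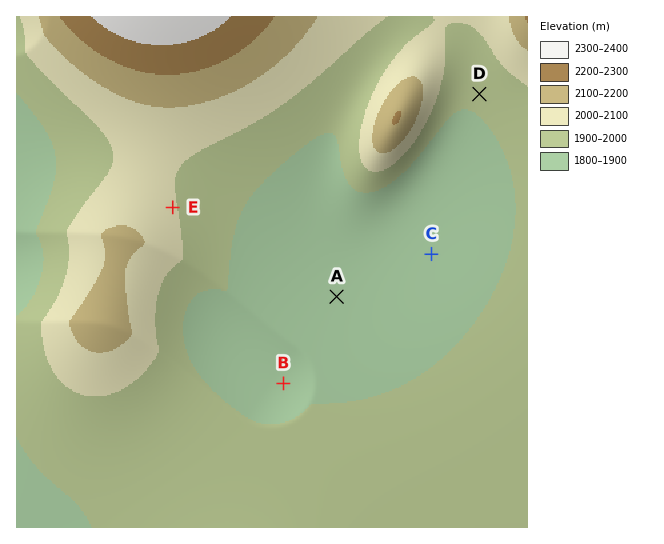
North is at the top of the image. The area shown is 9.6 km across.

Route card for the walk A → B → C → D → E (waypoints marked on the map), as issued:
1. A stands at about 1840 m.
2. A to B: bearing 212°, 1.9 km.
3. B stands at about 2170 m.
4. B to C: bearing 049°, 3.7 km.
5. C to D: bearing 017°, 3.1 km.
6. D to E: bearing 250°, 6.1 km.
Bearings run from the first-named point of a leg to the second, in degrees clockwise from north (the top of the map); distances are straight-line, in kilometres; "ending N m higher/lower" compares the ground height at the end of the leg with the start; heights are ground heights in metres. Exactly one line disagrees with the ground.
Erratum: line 3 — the height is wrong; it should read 1830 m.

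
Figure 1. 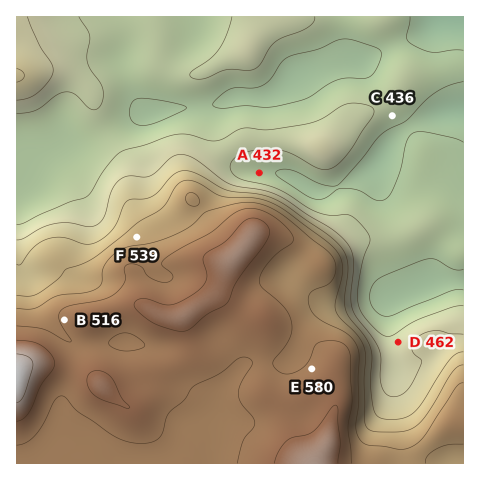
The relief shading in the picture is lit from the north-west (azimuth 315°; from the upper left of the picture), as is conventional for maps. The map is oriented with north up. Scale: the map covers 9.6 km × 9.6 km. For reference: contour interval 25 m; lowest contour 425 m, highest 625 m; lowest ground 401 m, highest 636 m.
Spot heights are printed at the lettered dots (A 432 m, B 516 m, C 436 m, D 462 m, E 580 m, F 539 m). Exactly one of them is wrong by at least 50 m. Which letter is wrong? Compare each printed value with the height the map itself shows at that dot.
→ B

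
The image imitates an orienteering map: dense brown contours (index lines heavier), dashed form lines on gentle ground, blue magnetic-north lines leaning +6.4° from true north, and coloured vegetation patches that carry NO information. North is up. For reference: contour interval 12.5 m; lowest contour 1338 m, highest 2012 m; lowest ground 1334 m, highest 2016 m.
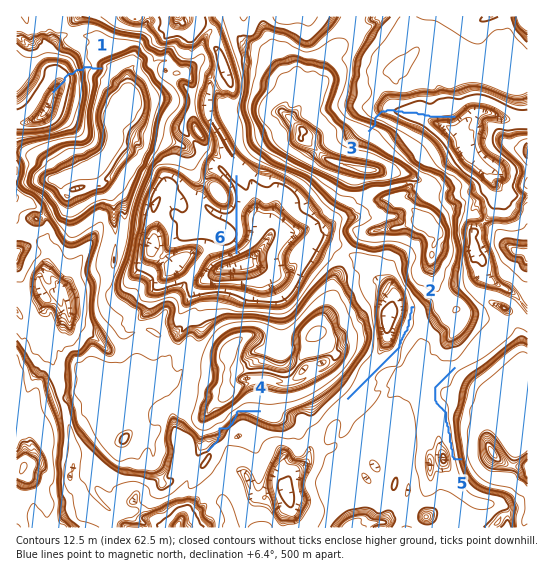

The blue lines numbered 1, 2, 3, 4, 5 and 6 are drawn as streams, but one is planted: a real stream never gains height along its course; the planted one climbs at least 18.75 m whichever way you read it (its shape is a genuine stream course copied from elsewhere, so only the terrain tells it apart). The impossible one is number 4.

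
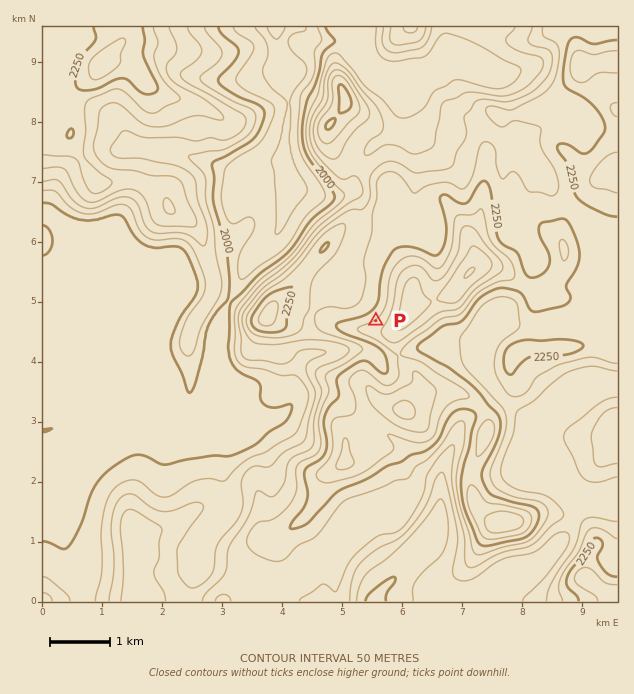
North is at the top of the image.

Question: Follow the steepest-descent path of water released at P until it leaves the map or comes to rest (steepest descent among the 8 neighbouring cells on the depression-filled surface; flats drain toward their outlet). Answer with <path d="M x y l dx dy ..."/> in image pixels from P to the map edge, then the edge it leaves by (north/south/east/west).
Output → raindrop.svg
<path d="M376 321l-26-26-6-1-3-3 0-30 5-5 7-15 8-7 0-32-9-9-8 0-1 2-33 0-2-2-3 0-18-18 0-67 2-2 0-7-2-2 0-15-6-6 0-18-1-1 0-8-2-1 0-6-1-2 1-13"/>
exit: north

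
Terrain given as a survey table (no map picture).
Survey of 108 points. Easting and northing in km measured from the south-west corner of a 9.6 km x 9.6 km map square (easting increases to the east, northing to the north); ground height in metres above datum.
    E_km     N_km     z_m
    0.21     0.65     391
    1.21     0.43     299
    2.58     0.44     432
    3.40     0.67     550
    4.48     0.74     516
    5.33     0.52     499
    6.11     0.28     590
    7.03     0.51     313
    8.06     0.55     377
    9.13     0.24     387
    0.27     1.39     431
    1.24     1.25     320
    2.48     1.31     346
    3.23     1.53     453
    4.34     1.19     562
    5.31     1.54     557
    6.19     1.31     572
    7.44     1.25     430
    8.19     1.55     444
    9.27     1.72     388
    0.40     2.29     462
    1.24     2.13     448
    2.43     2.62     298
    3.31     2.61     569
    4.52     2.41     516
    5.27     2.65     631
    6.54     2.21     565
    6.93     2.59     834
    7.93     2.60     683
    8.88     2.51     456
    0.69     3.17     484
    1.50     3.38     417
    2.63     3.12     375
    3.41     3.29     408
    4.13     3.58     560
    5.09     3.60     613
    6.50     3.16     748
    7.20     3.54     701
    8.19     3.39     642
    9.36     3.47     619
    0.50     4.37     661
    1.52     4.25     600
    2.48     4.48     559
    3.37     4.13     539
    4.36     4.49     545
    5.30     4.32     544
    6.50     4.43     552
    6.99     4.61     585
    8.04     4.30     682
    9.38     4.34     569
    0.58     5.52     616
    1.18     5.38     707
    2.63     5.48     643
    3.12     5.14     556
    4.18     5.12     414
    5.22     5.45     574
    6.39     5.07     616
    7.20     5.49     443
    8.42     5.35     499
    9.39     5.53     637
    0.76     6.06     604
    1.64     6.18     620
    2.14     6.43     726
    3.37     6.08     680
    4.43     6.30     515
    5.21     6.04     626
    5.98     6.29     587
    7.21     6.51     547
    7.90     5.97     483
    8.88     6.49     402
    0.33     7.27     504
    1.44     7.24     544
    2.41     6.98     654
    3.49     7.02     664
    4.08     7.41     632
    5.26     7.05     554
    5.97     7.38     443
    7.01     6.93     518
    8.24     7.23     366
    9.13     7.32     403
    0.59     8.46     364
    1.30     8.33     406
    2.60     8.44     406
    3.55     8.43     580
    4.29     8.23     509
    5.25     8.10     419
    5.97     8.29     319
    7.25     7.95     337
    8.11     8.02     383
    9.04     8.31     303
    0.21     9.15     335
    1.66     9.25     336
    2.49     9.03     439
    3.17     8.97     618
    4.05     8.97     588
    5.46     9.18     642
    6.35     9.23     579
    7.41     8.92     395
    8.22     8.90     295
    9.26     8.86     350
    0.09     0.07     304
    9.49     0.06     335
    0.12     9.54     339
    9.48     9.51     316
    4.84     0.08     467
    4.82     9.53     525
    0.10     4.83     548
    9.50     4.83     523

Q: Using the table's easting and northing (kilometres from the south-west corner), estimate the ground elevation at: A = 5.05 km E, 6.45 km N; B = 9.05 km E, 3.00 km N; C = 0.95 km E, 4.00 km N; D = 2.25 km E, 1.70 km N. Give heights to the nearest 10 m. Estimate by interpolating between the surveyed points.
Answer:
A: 630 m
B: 510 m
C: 570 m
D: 380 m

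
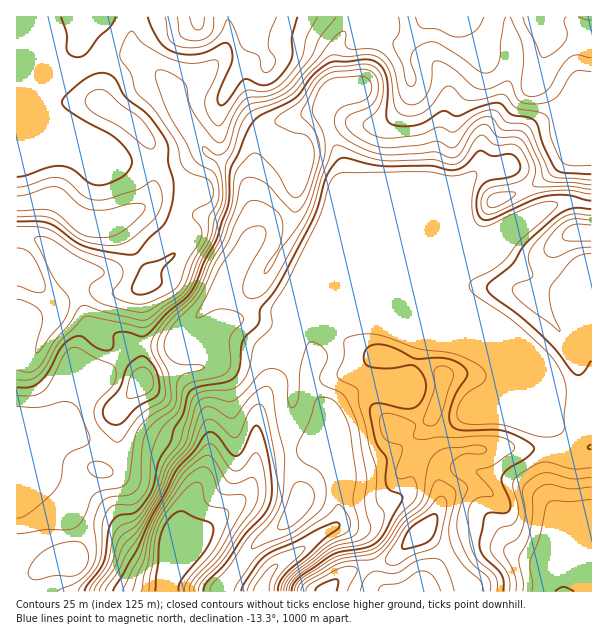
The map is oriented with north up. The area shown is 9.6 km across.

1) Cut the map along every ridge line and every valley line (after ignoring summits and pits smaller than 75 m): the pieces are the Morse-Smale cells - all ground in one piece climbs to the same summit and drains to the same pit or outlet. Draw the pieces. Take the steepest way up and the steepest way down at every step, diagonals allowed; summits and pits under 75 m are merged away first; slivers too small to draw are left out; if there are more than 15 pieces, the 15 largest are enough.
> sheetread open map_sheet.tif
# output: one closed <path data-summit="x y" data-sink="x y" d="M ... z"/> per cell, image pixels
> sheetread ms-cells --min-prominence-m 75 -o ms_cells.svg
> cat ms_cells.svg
<path data-summit="197 17" data-sink="167 591" d="M591 16l-458 1-1 27 4 10 26 22 7 8 11 29 25 37 5 6 26 10 10 10 10 43 0 15-18 30-6 23 2 12-21 1-29 30-4 9-10 7-41 0-10-9-18-7-11 1-7 9 5-11-3-17-9-25-10-12-8-17-17-17-12-5-13 1 1 355 205-1 25-37 16-16 13-8 13-11 12-21-1-12-6-13-5-21 0-26 5-27 0-21 15 0 5-16 0-9-13-24 0-5 7-6 9-2 9-9 12-6 151-61 60-34 15-4 28 2z"/><path data-summit="86 224" data-sink="167 591" d="M132 16l-116 1 0 219 13 0 12 5 17 17 8 17 8 9 6 15 8 24-2 13 4-5 11-1 18 7 10 9 41 0 10-7 4-9 29-30 21-1 0-20 4-15 18-30 0-15-10-43-10-10-26-10-5-6-25-37-11-29-7-8-26-22-4-10z"/><path data-summit="588 233" data-sink="167 591" d="M576 202l-12 0-15 4-60 34-151 61-12 6-8 8 23 4 70 1 72 30 15 12 6 11 44 18 43 0 1-185z"/><path data-summit="422 531" data-sink="167 591" d="M329 316l-17 0-11 8 0 5 13 24 0 9-4 15 20 1 20-5 21-13-9 11 0 7 6 21 8 11 28 28 12 18 20 9 2 15 1-13 5-9 15-7 29-1 10-4 78 5 16-5-1-20-27 2-15-6-44-44-7-16-24-16-63-26-70-1z"/><path data-summit="422 531" data-sink="564 591" d="M591 446l-15 5-78-5-10 4-29 1-15 7-5 9 1 37-4 11-14 16 26 24 20 30 2 7 94-1-2-19-6-15 0-26 3-9 8-5 25-2z"/><path data-summit="422 531" data-sink="261 591" d="M368 362l-18 11-20 5-20 0 2 11 4 9 14 18 7 25 5 35-4 21 0 24-5 7-12 6-18 14-27 17-8 10-6 12 1 5 63 0 19-18 14-6 22-4 11-5 38-35 9-15 1-20-2-21-4-5-18-7-12-18-28-28-8-11-6-21 0-7z"/><path data-summit="197 17" data-sink="261 591" d="M309 378l-15 0 0 21-5 27 0 26 5 21 7 19-1 11-18 23-19 12-16 16-9 15-15 18-1 5 39 0 7-17 8-10 27-17 18-14 12-6 5-7 0-24 4-21-5-35-7-25-14-18z"/><path data-summit="422 531" data-sink="167 591" d="M423 532l-10 6-21 21-41 12-10 6-15 14 142 1 0-7-20-30z"/><path data-summit="197 17" data-sink="564 591" d="M591 516l-18 0-14 6-3 9 0 26 6 15 2 20 28-1z"/><path data-summit="197 17" data-sink="167 591" d="M503 372l2 6 44 44 15 6 12 0 16-3-1-34-39 1z"/>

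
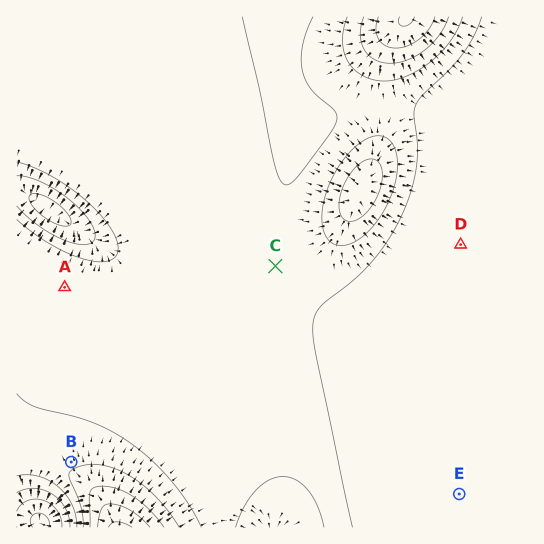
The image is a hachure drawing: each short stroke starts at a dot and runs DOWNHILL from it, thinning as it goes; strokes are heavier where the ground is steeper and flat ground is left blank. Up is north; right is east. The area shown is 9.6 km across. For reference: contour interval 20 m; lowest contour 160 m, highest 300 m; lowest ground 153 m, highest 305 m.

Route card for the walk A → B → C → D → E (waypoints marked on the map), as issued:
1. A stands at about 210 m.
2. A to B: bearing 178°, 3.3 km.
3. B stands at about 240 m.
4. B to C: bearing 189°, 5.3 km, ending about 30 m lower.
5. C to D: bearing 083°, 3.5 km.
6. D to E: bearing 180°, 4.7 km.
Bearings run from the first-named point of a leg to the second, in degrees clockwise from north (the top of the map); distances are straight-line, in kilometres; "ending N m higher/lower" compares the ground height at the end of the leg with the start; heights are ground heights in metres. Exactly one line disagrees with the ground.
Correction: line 4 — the bearing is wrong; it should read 46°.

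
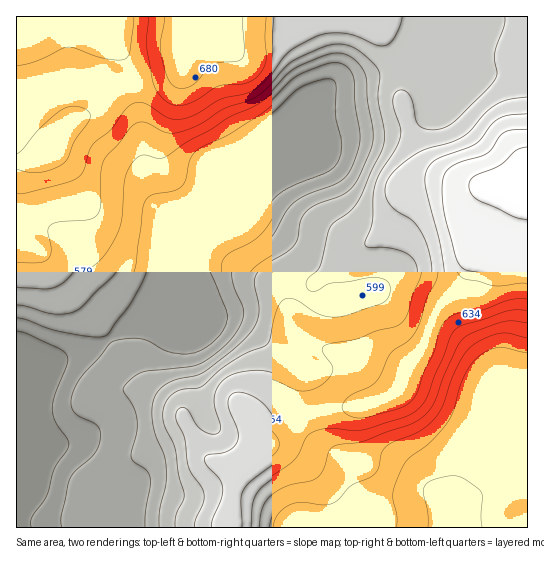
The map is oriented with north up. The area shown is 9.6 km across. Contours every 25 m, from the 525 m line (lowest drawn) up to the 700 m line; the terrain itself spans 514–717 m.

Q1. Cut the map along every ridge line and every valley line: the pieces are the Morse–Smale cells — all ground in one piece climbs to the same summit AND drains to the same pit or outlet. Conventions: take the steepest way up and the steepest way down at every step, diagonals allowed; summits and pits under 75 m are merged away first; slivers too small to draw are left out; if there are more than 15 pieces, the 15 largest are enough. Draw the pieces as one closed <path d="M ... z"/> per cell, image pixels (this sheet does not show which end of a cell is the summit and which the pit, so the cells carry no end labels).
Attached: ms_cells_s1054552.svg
<path d="M527 16l-101 0-2 14-5 15-12 18-40 13-34 8-6 9-20 48-185 186 7-12-14-14-40-52-13-13-19-11-27-2 1 305 210 0 9-49 7-12 16-14 7-10 8-3 37-27 24-5 32-3 26-10 7-8 8-21 16-21 13-36 24-24 13-34 16 4 17 8 21-1z"/><path d="M425 16l-408 0-1 206 27 3 19 11 13 13 40 52 14 14-2 6 180-180 20-48 6-9 44-11 31-11 13-24 4-13z"/><path d="M477 251l-4 0-12 34-24 24-13 36-16 21-8 21-7 8-26 10-32 3-24 5-37 27-8 3-7 10-16 14-7 12-5 24-2 25 299-1 0-264-21 0z"/>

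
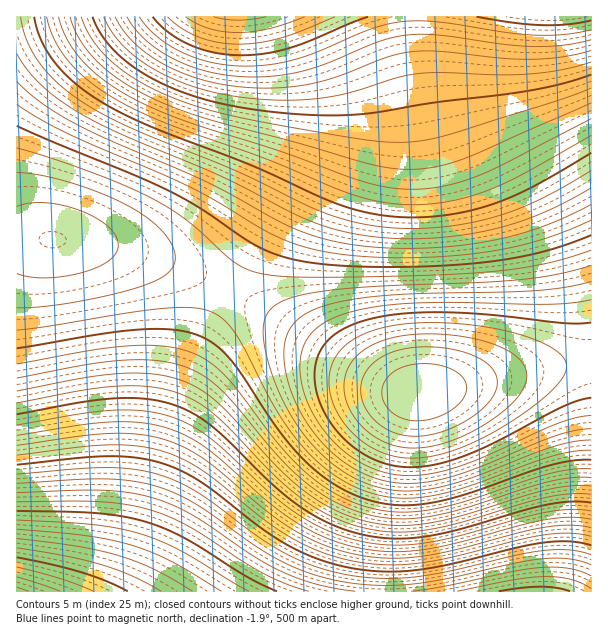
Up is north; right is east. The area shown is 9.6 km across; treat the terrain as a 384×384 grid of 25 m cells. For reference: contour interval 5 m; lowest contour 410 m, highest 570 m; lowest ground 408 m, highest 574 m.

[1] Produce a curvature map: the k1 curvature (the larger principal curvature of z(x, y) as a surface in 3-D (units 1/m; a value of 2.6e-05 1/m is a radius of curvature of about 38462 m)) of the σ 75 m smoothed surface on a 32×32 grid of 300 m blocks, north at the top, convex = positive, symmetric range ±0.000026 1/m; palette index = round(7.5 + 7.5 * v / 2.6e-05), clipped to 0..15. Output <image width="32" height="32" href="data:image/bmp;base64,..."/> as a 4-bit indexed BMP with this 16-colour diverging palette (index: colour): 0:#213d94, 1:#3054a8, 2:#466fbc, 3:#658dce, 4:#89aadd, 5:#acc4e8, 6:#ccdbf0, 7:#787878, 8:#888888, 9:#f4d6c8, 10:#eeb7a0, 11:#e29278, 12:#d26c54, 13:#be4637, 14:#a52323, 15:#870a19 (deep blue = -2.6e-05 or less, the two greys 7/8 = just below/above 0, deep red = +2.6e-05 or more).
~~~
<image width="32" height="32" href="data:image/bmp;base64,Qk12AgAAAAAAAHYAAAAoAAAAIAAAACAAAAABAAQAAAAAAAACAAATCwAAEwsAABAAAAAAAAAAlD0hAKhUMAC8b0YAzo1lAN2qiQDoxKwA8NvMAHh4eACIiIgAyNb0AKC37gB4kuIAVGzSADdGvgAjI6UAGQqHAJmZiId3eJqqu7u7qZh3ZUSZmYh3Z3iZq7u7y6qYh2ZUmZiIdmZ4mau7zMy6mId2ZZmYh3ZmeImrvM3dypmId3aZmId3d3iJq7zN3cupmYiImZiHd3d4iau83e7cuqqZmZmIh3d3iJmrvN3u3cy7uqqZiIh3eIiaq8ze7+7t3My7mZiIiIiJmrzN7v///+7t3JmYiIiImavM3v///////+6pmYiImZq83e//////////qpmZmZmrvN7//////////qqpmZmqu83e7////////+66qqqqq7zN7u7u7u7u7u7du6qqqrvM3e7u7dzM3d3d3Lu7u7u8zN3d3dzLu7zMzMu7u7u7zM3d3dzLqpqqu7u7u7u8zMzd3dzLupiImaqqqru8zMzd3czLupmHd4iJmZm7zM3d3dzMuqmHdmZ3eIiZvM3d3d3cy6mHdmZmZ3d4iLzN3d3dzLqYdmZlZmZnd3i8zM3dzMuqmHdmZmZmZ3d3vMzMy7u6qpmId2ZmZ3d3d7u7u7qqqqqpmYh3Znd4iIi7u7qpmZmqqqmZh3eIiIiIu7qqmYiJmaqqqZiIiZmZmbuqmYh3eJmqqqqpmZqqqqm6qpiHZmeImqqqqqq7u7qquqmYdmVWeJmqu7u7zMu7urqZh3ZVVWeJmru8zN3MzLu6mYdmVERWeJq8zd7t3dzM"/>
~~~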